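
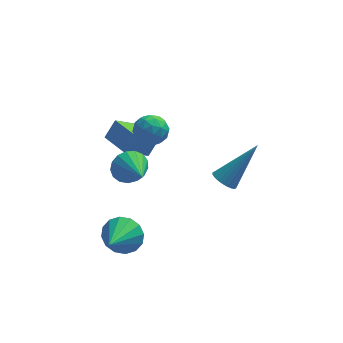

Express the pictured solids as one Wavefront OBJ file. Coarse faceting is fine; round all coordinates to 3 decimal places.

v -2.169 1.1 -0.851
v -3.162 0.495 -0.001
v -2.966 2.284 -0.94
v -3.959 1.68 -0.09
v -1.721 1.46 -0.07
v -2.714 0.856 0.78
v -2.518 2.645 -0.159
v -3.511 2.04 0.691
v -2.737 0.025 1.946
v -2.147 0.475 2.178
v -2.013 -0.995 2.082
v -1.423 -0.545 2.314
v -2.048 -0.632 2.769
v -2.496 -0.001 2.685
v -1.664 -0.519 1.575
v -2.112 0.112 1.491
v -1.484 0.139 1.949
v -1.721 0.069 2.687
v -2.439 -0.589 1.573
v -2.676 -0.659 2.311
v -2.506 0.34 2.05
v -1.654 -0.86 2.21
v -2.022 -0.911 2.478
v -1.675 -0.646 2.614
v -2.711 0.06 2.348
v -2.363 0.325 2.484
v -2.306 -0.326 2.832
v -1.797 -0.845 1.776
v -1.449 -0.58 1.912
v -2.485 0.126 1.646
v -2.138 0.391 1.782
v -1.854 -0.194 1.428
v -1.769 0.407 2.052
v -1.343 -0.193 2.132
v -1.485 -0.178 1.698
v -1.748 0.193 1.648
v -1.908 0.366 2.485
v -1.482 -0.234 2.566
v -1.85 -0.285 2.833
v -2.113 0.086 2.783
v -1.518 0.168 2.351
v -2.678 -0.286 1.694
v -2.252 -0.886 1.775
v -2.047 -0.606 1.477
v -2.31 -0.235 1.427
v -2.817 -0.327 2.128
v -2.391 -0.927 2.208
v -2.412 -0.713 2.612
v -2.675 -0.342 2.562
v -2.642 -0.688 1.909
v 0.66 -3.494 1.89
v 1.108 -3.544 1.542
v 1.96 -2.866 3.47
v 1.049 -3.333 1.506
v 0.931 -3.146 1.529
v 0.772 -3.012 1.607
v 0.595 -2.951 1.728
v 0.429 -2.973 1.874
v 0.297 -3.074 2.022
v 0.221 -3.239 2.15
v 0.212 -3.443 2.239
v 0.271 -3.654 2.274
v 0.389 -3.841 2.251
v 0.548 -3.975 2.173
v 0.725 -4.036 2.052
v 0.891 -4.014 1.907
v 1.023 -3.913 1.758
v 1.099 -3.748 1.63
v -2.965 -0.035 -0.472
v -2.718 0.363 0.201
v -2.455 -1.405 0.152
v -3.088 0.263 0.282
v -3.431 0.094 0.19
v -3.666 -0.104 -0.053
v -3.741 -0.287 -0.393
v -3.638 -0.411 -0.75
v -3.38 -0.449 -1.044
v -3.028 -0.393 -1.207
v -2.661 -0.254 -1.201
v -2.363 -0.065 -1.029
v -2.204 0.131 -0.729
v -2.218 0.289 -0.37
v -2.404 0.373 -0.034
v -3.297 -2.573 -2.507
v -2.958 -2.233 -1.745
v -3.823 -4.007 -1.633
v -3.398 -2.081 -1.76
v -3.811 -2.06 -1.975
v -4.086 -2.177 -2.332
v -4.149 -2.4 -2.737
v -3.984 -2.669 -3.079
v -3.635 -2.912 -3.268
v -3.195 -3.065 -3.253
v -2.782 -3.085 -3.038
v -2.507 -2.969 -2.681
v -2.444 -2.746 -2.277
v -2.609 -2.477 -1.934
f 2 4 1
f 5 2 1
f 1 4 3
f 3 5 1
f 2 8 4
f 6 2 5
f 6 8 2
f 4 8 3
f 7 5 3
f 3 8 7
f 7 6 5
f 8 6 7
f 9 46 25
f 46 20 49
f 25 49 14
f 46 49 25
f 9 25 21
f 25 14 26
f 21 26 10
f 25 26 21
f 9 21 30
f 21 10 31
f 30 31 16
f 21 31 30
f 9 30 42
f 30 16 45
f 42 45 19
f 30 45 42
f 9 42 46
f 42 19 50
f 46 50 20
f 42 50 46
f 10 26 37
f 26 14 40
f 37 40 18
f 26 40 37
f 14 49 27
f 49 20 48
f 27 48 13
f 49 48 27
f 20 50 47
f 50 19 43
f 47 43 11
f 50 43 47
f 19 45 44
f 45 16 32
f 44 32 15
f 45 32 44
f 16 31 36
f 31 10 33
f 36 33 17
f 31 33 36
f 12 38 24
f 38 18 39
f 24 39 13
f 38 39 24
f 12 24 22
f 24 13 23
f 22 23 11
f 24 23 22
f 12 22 29
f 22 11 28
f 29 28 15
f 22 28 29
f 12 29 34
f 29 15 35
f 34 35 17
f 29 35 34
f 12 34 38
f 34 17 41
f 38 41 18
f 34 41 38
f 13 39 27
f 39 18 40
f 27 40 14
f 39 40 27
f 11 23 47
f 23 13 48
f 47 48 20
f 23 48 47
f 15 28 44
f 28 11 43
f 44 43 19
f 28 43 44
f 17 35 36
f 35 15 32
f 36 32 16
f 35 32 36
f 18 41 37
f 41 17 33
f 37 33 10
f 41 33 37
f 52 51 54
f 52 54 53
f 54 51 55
f 54 55 53
f 55 51 56
f 55 56 53
f 56 51 57
f 56 57 53
f 57 51 58
f 57 58 53
f 58 51 59
f 58 59 53
f 59 51 60
f 59 60 53
f 60 51 61
f 60 61 53
f 61 51 62
f 61 62 53
f 62 51 63
f 62 63 53
f 63 51 64
f 63 64 53
f 64 51 65
f 64 65 53
f 65 51 66
f 65 66 53
f 66 51 67
f 66 67 53
f 67 51 68
f 67 68 53
f 68 51 52
f 68 52 53
f 70 69 72
f 70 72 71
f 72 69 73
f 72 73 71
f 73 69 74
f 73 74 71
f 74 69 75
f 74 75 71
f 75 69 76
f 75 76 71
f 76 69 77
f 76 77 71
f 77 69 78
f 77 78 71
f 78 69 79
f 78 79 71
f 79 69 80
f 79 80 71
f 80 69 81
f 80 81 71
f 81 69 82
f 81 82 71
f 82 69 83
f 82 83 71
f 83 69 70
f 83 70 71
f 85 84 87
f 85 87 86
f 87 84 88
f 87 88 86
f 88 84 89
f 88 89 86
f 89 84 90
f 89 90 86
f 90 84 91
f 90 91 86
f 91 84 92
f 91 92 86
f 92 84 93
f 92 93 86
f 93 84 94
f 93 94 86
f 94 84 95
f 94 95 86
f 95 84 96
f 95 96 86
f 96 84 97
f 96 97 86
f 97 84 85
f 97 85 86



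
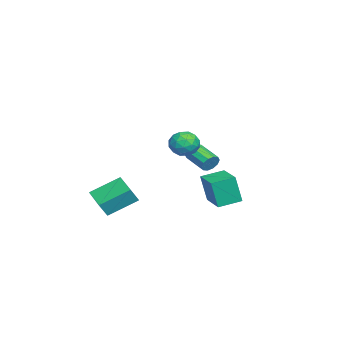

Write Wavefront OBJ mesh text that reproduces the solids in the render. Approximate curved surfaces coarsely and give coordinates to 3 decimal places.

v 3.289 -4.749 -4.716
v 2.576 -3.176 -3.748
v 4.675 -3.905 -5.066
v 3.962 -2.332 -4.098
v 3.738 -5.108 -3.802
v 3.025 -3.535 -2.834
v 5.124 -4.264 -4.152
v 4.411 -2.691 -3.184
v 3.155 1.236 -4.126
v 3.207 0.862 -2.407
v 2.496 2.428 -3.847
v 2.547 2.053 -2.128
v 4.713 2.067 -3.992
v 4.764 1.692 -2.273
v 4.053 3.258 -3.713
v 4.105 2.884 -1.994
v -0.756 0.194 -1.706
v -0.179 -0.394 -2.172
v -1.161 -0.946 -0.768
v -0.584 -1.534 -1.234
v -0.223 -0.836 -0.707
v 0.027 -0.131 -1.287
v -1.367 -1.209 -1.653
v -1.117 -0.504 -2.233
v -0.557 -1.261 -2.14
v 0.15 -1.031 -1.555
v -1.49 -0.309 -1.385
v -0.783 -0.079 -0.8
v -0.432 0 -2.021
v -0.908 -1.34 -0.919
v -0.695 -0.93 -0.609
v -0.356 -1.276 -0.883
v -0.311 0.155 -1.501
v 0.028 -0.191 -1.775
v 0.003 -0.451 -0.914
v -1.368 -1.149 -1.165
v -1.029 -1.495 -1.439
v -0.984 -0.064 -2.057
v -0.645 -0.41 -2.331
v -1.343 -0.889 -2.026
v -0.315 -0.855 -2.276
v -0.553 -1.525 -1.725
v -1.013 -1.334 -1.971
v -0.867 -0.92 -2.312
v 0.101 -0.72 -1.932
v -0.137 -1.39 -1.381
v 0.075 -0.98 -1.071
v 0.222 -0.565 -1.412
v -0.121 -1.229 -1.913
v -1.203 0.05 -1.559
v -1.441 -0.62 -1.008
v -1.562 -0.775 -1.528
v -1.415 -0.36 -1.869
v -0.787 0.185 -1.215
v -1.025 -0.485 -0.664
v -0.473 -0.42 -0.628
v -0.327 -0.006 -0.969
v -1.219 -0.111 -1.027
v -2.668 0.513 -3.676
v -2.279 0.434 -3.175
v -3.222 -0.693 -2.622
v -3.612 -0.613 -3.124
v -2.549 0.707 -3.078
v -3.492 -0.42 -2.525
v -2.864 0.906 -3.21
v -3.807 -0.221 -2.657
v -3.105 0.955 -3.52
v -4.048 -0.172 -2.967
v -3.179 0.836 -3.89
v -4.122 -0.291 -3.337
v -3.058 0.593 -4.178
v -4.001 -0.534 -3.625
v -2.788 0.32 -4.275
v -3.731 -0.807 -3.722
v -2.473 0.121 -4.143
v -3.416 -1.006 -3.59
v -2.232 0.072 -3.833
v -3.175 -1.055 -3.28
v -2.158 0.191 -3.463
v -3.101 -0.936 -2.91
f 2 4 1
f 5 2 1
f 1 4 3
f 3 5 1
f 2 8 4
f 6 2 5
f 6 8 2
f 4 8 3
f 7 5 3
f 3 8 7
f 7 6 5
f 8 6 7
f 10 12 9
f 13 10 9
f 9 12 11
f 11 13 9
f 10 16 12
f 14 10 13
f 14 16 10
f 12 16 11
f 15 13 11
f 11 16 15
f 15 14 13
f 16 14 15
f 17 54 33
f 54 28 57
f 33 57 22
f 54 57 33
f 17 33 29
f 33 22 34
f 29 34 18
f 33 34 29
f 17 29 38
f 29 18 39
f 38 39 24
f 29 39 38
f 17 38 50
f 38 24 53
f 50 53 27
f 38 53 50
f 17 50 54
f 50 27 58
f 54 58 28
f 50 58 54
f 18 34 45
f 34 22 48
f 45 48 26
f 34 48 45
f 22 57 35
f 57 28 56
f 35 56 21
f 57 56 35
f 28 58 55
f 58 27 51
f 55 51 19
f 58 51 55
f 27 53 52
f 53 24 40
f 52 40 23
f 53 40 52
f 24 39 44
f 39 18 41
f 44 41 25
f 39 41 44
f 20 46 32
f 46 26 47
f 32 47 21
f 46 47 32
f 20 32 30
f 32 21 31
f 30 31 19
f 32 31 30
f 20 30 37
f 30 19 36
f 37 36 23
f 30 36 37
f 20 37 42
f 37 23 43
f 42 43 25
f 37 43 42
f 20 42 46
f 42 25 49
f 46 49 26
f 42 49 46
f 21 47 35
f 47 26 48
f 35 48 22
f 47 48 35
f 19 31 55
f 31 21 56
f 55 56 28
f 31 56 55
f 23 36 52
f 36 19 51
f 52 51 27
f 36 51 52
f 25 43 44
f 43 23 40
f 44 40 24
f 43 40 44
f 26 49 45
f 49 25 41
f 45 41 18
f 49 41 45
f 60 59 63
f 60 63 61
f 61 63 64
f 61 64 62
f 63 59 65
f 63 65 64
f 64 65 66
f 64 66 62
f 65 59 67
f 65 67 66
f 66 67 68
f 66 68 62
f 67 59 69
f 67 69 68
f 68 69 70
f 68 70 62
f 69 59 71
f 69 71 70
f 70 71 72
f 70 72 62
f 71 59 73
f 71 73 72
f 72 73 74
f 72 74 62
f 73 59 75
f 73 75 74
f 74 75 76
f 74 76 62
f 75 59 77
f 75 77 76
f 76 77 78
f 76 78 62
f 77 59 79
f 77 79 78
f 78 79 80
f 78 80 62
f 79 59 60
f 79 60 80
f 80 60 61
f 80 61 62



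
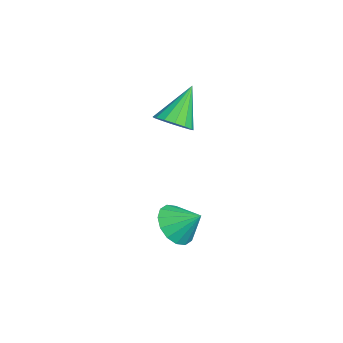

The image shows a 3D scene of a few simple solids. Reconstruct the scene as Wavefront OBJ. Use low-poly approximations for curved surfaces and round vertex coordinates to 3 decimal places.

v -0.702 0.36 -2.103
v -0.024 0.667 -2.886
v -0.158 1.32 -1.257
v -0.478 0.985 -2.955
v -0.993 1.136 -2.796
v -1.429 1.079 -2.451
v -1.67 0.829 -2.013
v -1.652 0.454 -1.599
v -1.379 0.053 -1.32
v -0.925 -0.265 -1.251
v -0.411 -0.415 -1.41
v 0.026 -0.358 -1.755
v 0.267 -0.109 -2.193
v 0.249 0.266 -2.607
v -3.497 0.528 2.241
v -2.72 0.935 2.481
v -4.483 1.432 3.899
v -2.931 1.238 2.19
v -3.295 1.351 1.912
v -3.712 1.244 1.723
v -4.072 0.945 1.672
v -4.278 0.533 1.774
v -4.275 0.121 2.001
v -4.064 -0.183 2.292
v -3.7 -0.296 2.57
v -3.283 -0.189 2.76
v -2.923 0.111 2.81
v -2.717 0.522 2.708
f 2 1 4
f 2 4 3
f 4 1 5
f 4 5 3
f 5 1 6
f 5 6 3
f 6 1 7
f 6 7 3
f 7 1 8
f 7 8 3
f 8 1 9
f 8 9 3
f 9 1 10
f 9 10 3
f 10 1 11
f 10 11 3
f 11 1 12
f 11 12 3
f 12 1 13
f 12 13 3
f 13 1 14
f 13 14 3
f 14 1 2
f 14 2 3
f 16 15 18
f 16 18 17
f 18 15 19
f 18 19 17
f 19 15 20
f 19 20 17
f 20 15 21
f 20 21 17
f 21 15 22
f 21 22 17
f 22 15 23
f 22 23 17
f 23 15 24
f 23 24 17
f 24 15 25
f 24 25 17
f 25 15 26
f 25 26 17
f 26 15 27
f 26 27 17
f 27 15 28
f 27 28 17
f 28 15 16
f 28 16 17



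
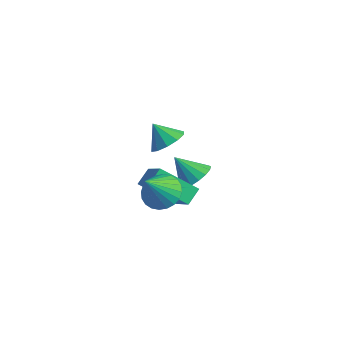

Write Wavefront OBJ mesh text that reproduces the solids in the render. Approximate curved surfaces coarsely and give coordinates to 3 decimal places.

v -3.371 4.093 -4.326
v -2.703 4.085 -3.709
v -4.329 3.707 -3.294
v -2.852 4.493 -3.695
v -3.121 4.811 -3.825
v -3.447 4.963 -4.07
v -3.756 4.917 -4.374
v -3.976 4.682 -4.667
v -4.058 4.312 -4.881
v -3.983 3.892 -4.969
v -3.768 3.518 -4.909
v -3.461 3.276 -4.716
v -3.135 3.221 -4.433
v -2.862 3.366 -4.126
v -2.706 3.678 -3.865
v -0.887 -0.227 -0.972
v 0.001 -0.028 -0.96
v -0.653 -1.373 0.612
v -0.13 0.23 -0.754
v -0.377 0.418 -0.581
v -0.701 0.508 -0.468
v -1.054 0.486 -0.432
v -1.381 0.356 -0.478
v -1.633 0.137 -0.599
v -1.771 -0.137 -0.777
v -1.775 -0.425 -0.985
v -1.643 -0.683 -1.191
v -1.397 -0.871 -1.364
v -1.072 -0.961 -1.477
v -0.72 -0.939 -1.513
v -0.393 -0.809 -1.467
v -0.141 -0.59 -1.345
v -0.003 -0.316 -1.167
v -1.543 0.744 1.349
v -0.985 0.209 1.701
v -2.257 0.556 2.191
v -0.89 0.691 1.89
v -1.045 1.192 1.871
v -1.39 1.523 1.653
v -1.793 1.556 1.319
v -2.102 1.279 0.996
v -2.197 0.798 0.808
v -2.042 0.296 0.826
v -1.697 -0.034 1.044
v -1.293 -0.067 1.379
v -2.594 2.186 -4.504
v -4.006 1.223 -3.447
v -2.734 2.944 -4.002
v -4.146 1.981 -2.944
v -1.114 1.539 -3.116
v -2.526 0.576 -2.058
v -1.254 2.297 -2.613
v -2.666 1.334 -1.556
f 2 1 4
f 2 4 3
f 4 1 5
f 4 5 3
f 5 1 6
f 5 6 3
f 6 1 7
f 6 7 3
f 7 1 8
f 7 8 3
f 8 1 9
f 8 9 3
f 9 1 10
f 9 10 3
f 10 1 11
f 10 11 3
f 11 1 12
f 11 12 3
f 12 1 13
f 12 13 3
f 13 1 14
f 13 14 3
f 14 1 15
f 14 15 3
f 15 1 2
f 15 2 3
f 17 16 19
f 17 19 18
f 19 16 20
f 19 20 18
f 20 16 21
f 20 21 18
f 21 16 22
f 21 22 18
f 22 16 23
f 22 23 18
f 23 16 24
f 23 24 18
f 24 16 25
f 24 25 18
f 25 16 26
f 25 26 18
f 26 16 27
f 26 27 18
f 27 16 28
f 27 28 18
f 28 16 29
f 28 29 18
f 29 16 30
f 29 30 18
f 30 16 31
f 30 31 18
f 31 16 32
f 31 32 18
f 32 16 33
f 32 33 18
f 33 16 17
f 33 17 18
f 35 34 37
f 35 37 36
f 37 34 38
f 37 38 36
f 38 34 39
f 38 39 36
f 39 34 40
f 39 40 36
f 40 34 41
f 40 41 36
f 41 34 42
f 41 42 36
f 42 34 43
f 42 43 36
f 43 34 44
f 43 44 36
f 44 34 45
f 44 45 36
f 45 34 35
f 45 35 36
f 47 49 46
f 50 47 46
f 46 49 48
f 48 50 46
f 47 53 49
f 51 47 50
f 51 53 47
f 49 53 48
f 52 50 48
f 48 53 52
f 52 51 50
f 53 51 52



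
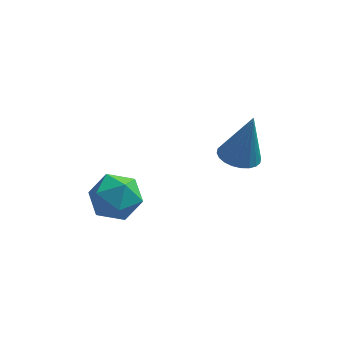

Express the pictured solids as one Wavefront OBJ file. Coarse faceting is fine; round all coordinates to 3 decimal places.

v -2.902 -3.448 -1.752
v -2.207 -2.787 -1.88
v -1.813 -4.553 -1.54
v -1.118 -3.892 -1.668
v -1.673 -3.864 -0.876
v -2.346 -3.181 -1.007
v -1.674 -4.159 -2.413
v -2.347 -3.476 -2.544
v -1.448 -3.227 -2.288
v -1.447 -3.044 -1.338
v -2.573 -4.296 -2.082
v -2.572 -4.113 -1.132
v 1.787 -0.565 -2.205
v 2.239 0.024 -2.365
v 2.233 -0.395 -0.315
v 1.981 0.161 -2.316
v 1.693 0.188 -2.251
v 1.419 0.1 -2.178
v 1.201 -0.09 -2.11
v 1.073 -0.351 -2.056
v 1.053 -0.646 -2.025
v 1.145 -0.928 -2.021
v 1.334 -1.154 -2.045
v 1.593 -1.291 -2.094
v 1.881 -1.318 -2.16
v 2.154 -1.23 -2.232
v 2.372 -1.04 -2.301
v 2.5 -0.779 -2.355
v 2.52 -0.484 -2.386
v 2.429 -0.202 -2.39
f 1 12 6
f 1 6 2
f 1 2 8
f 1 8 11
f 1 11 12
f 2 6 10
f 6 12 5
f 12 11 3
f 11 8 7
f 8 2 9
f 4 10 5
f 4 5 3
f 4 3 7
f 4 7 9
f 4 9 10
f 5 10 6
f 3 5 12
f 7 3 11
f 9 7 8
f 10 9 2
f 14 13 16
f 14 16 15
f 16 13 17
f 16 17 15
f 17 13 18
f 17 18 15
f 18 13 19
f 18 19 15
f 19 13 20
f 19 20 15
f 20 13 21
f 20 21 15
f 21 13 22
f 21 22 15
f 22 13 23
f 22 23 15
f 23 13 24
f 23 24 15
f 24 13 25
f 24 25 15
f 25 13 26
f 25 26 15
f 26 13 27
f 26 27 15
f 27 13 28
f 27 28 15
f 28 13 29
f 28 29 15
f 29 13 30
f 29 30 15
f 30 13 14
f 30 14 15



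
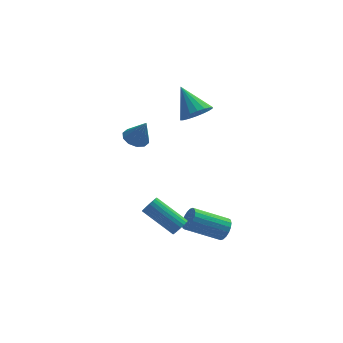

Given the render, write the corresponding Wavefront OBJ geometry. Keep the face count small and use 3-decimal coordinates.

v -0.354 -2.205 -3.341
v -0.083 -2.34 -2.894
v -1.495 -1.389 -1.752
v -1.766 -1.255 -2.199
v 0.009 -2.141 -2.946
v -1.404 -1.191 -1.804
v 0.037 -1.954 -3.066
v -1.375 -1.003 -1.925
v -0.002 -1.81 -3.234
v -1.414 -0.859 -2.093
v -0.101 -1.735 -3.421
v -1.514 -0.784 -2.279
v -0.245 -1.741 -3.593
v -1.657 -0.79 -2.452
v -0.407 -1.827 -3.722
v -1.82 -0.876 -2.58
v -0.56 -1.979 -3.785
v -1.973 -1.028 -2.644
v -0.678 -2.17 -3.771
v -2.09 -1.219 -2.63
v -0.739 -2.367 -3.683
v -2.151 -1.416 -2.541
v -0.734 -2.536 -3.536
v -2.146 -1.585 -2.394
v -0.663 -2.648 -3.355
v -2.075 -1.697 -2.213
v -0.539 -2.684 -3.171
v -1.951 -1.733 -2.029
v -0.382 -2.637 -3.017
v -1.795 -1.686 -1.875
v -0.221 -2.515 -2.919
v -1.633 -1.564 -1.777
v 0.867 1.206 2.525
v 1.68 1.248 2.908
v 0.233 2.454 3.735
v 1.7 1.531 2.626
v 1.555 1.75 2.324
v 1.274 1.862 2.062
v 0.912 1.843 1.891
v 0.541 1.699 1.846
v 0.235 1.456 1.936
v 0.054 1.165 2.142
v 0.034 0.881 2.424
v 0.179 0.662 2.726
v 0.46 0.55 2.988
v 0.822 0.569 3.159
v 1.193 0.713 3.204
v 1.499 0.956 3.115
v -2.156 1.149 1.04
v -1.788 0.598 0.758
v -1.664 0.811 2.34
v -1.525 0.957 0.752
v -1.502 1.389 0.856
v -1.73 1.73 1.03
v -2.12 1.848 1.209
v -2.523 1.7 1.323
v -2.787 1.341 1.329
v -2.809 0.909 1.225
v -2.582 0.569 1.05
v -2.192 0.45 0.872
v 1.87 -1.917 -3.926
v 2.183 -1.778 -3.349
v 0.402 -1.725 -2.398
v 0.09 -1.863 -2.974
v 2.13 -1.508 -3.463
v 0.349 -1.455 -2.511
v 2.026 -1.318 -3.668
v 0.245 -1.265 -2.716
v 1.891 -1.247 -3.925
v 0.11 -1.194 -2.973
v 1.752 -1.308 -4.181
v -0.029 -1.255 -3.229
v 1.637 -1.49 -4.387
v -0.144 -1.437 -3.435
v 1.567 -1.757 -4.502
v -0.213 -1.704 -3.55
v 1.558 -2.055 -4.502
v -0.223 -2.002 -3.551
v 1.611 -2.325 -4.389
v -0.17 -2.272 -3.437
v 1.715 -2.515 -4.184
v -0.066 -2.462 -3.232
v 1.85 -2.586 -3.927
v 0.069 -2.533 -2.975
v 1.989 -2.525 -3.671
v 0.208 -2.472 -2.719
v 2.104 -2.343 -3.465
v 0.323 -2.29 -2.513
v 2.173 -2.076 -3.35
v 0.393 -2.023 -2.398
f 2 1 5
f 2 5 3
f 3 5 6
f 3 6 4
f 5 1 7
f 5 7 6
f 6 7 8
f 6 8 4
f 7 1 9
f 7 9 8
f 8 9 10
f 8 10 4
f 9 1 11
f 9 11 10
f 10 11 12
f 10 12 4
f 11 1 13
f 11 13 12
f 12 13 14
f 12 14 4
f 13 1 15
f 13 15 14
f 14 15 16
f 14 16 4
f 15 1 17
f 15 17 16
f 16 17 18
f 16 18 4
f 17 1 19
f 17 19 18
f 18 19 20
f 18 20 4
f 19 1 21
f 19 21 20
f 20 21 22
f 20 22 4
f 21 1 23
f 21 23 22
f 22 23 24
f 22 24 4
f 23 1 25
f 23 25 24
f 24 25 26
f 24 26 4
f 25 1 27
f 25 27 26
f 26 27 28
f 26 28 4
f 27 1 29
f 27 29 28
f 28 29 30
f 28 30 4
f 29 1 31
f 29 31 30
f 30 31 32
f 30 32 4
f 31 1 2
f 31 2 32
f 32 2 3
f 32 3 4
f 34 33 36
f 34 36 35
f 36 33 37
f 36 37 35
f 37 33 38
f 37 38 35
f 38 33 39
f 38 39 35
f 39 33 40
f 39 40 35
f 40 33 41
f 40 41 35
f 41 33 42
f 41 42 35
f 42 33 43
f 42 43 35
f 43 33 44
f 43 44 35
f 44 33 45
f 44 45 35
f 45 33 46
f 45 46 35
f 46 33 47
f 46 47 35
f 47 33 48
f 47 48 35
f 48 33 34
f 48 34 35
f 50 49 52
f 50 52 51
f 52 49 53
f 52 53 51
f 53 49 54
f 53 54 51
f 54 49 55
f 54 55 51
f 55 49 56
f 55 56 51
f 56 49 57
f 56 57 51
f 57 49 58
f 57 58 51
f 58 49 59
f 58 59 51
f 59 49 60
f 59 60 51
f 60 49 50
f 60 50 51
f 62 61 65
f 62 65 63
f 63 65 66
f 63 66 64
f 65 61 67
f 65 67 66
f 66 67 68
f 66 68 64
f 67 61 69
f 67 69 68
f 68 69 70
f 68 70 64
f 69 61 71
f 69 71 70
f 70 71 72
f 70 72 64
f 71 61 73
f 71 73 72
f 72 73 74
f 72 74 64
f 73 61 75
f 73 75 74
f 74 75 76
f 74 76 64
f 75 61 77
f 75 77 76
f 76 77 78
f 76 78 64
f 77 61 79
f 77 79 78
f 78 79 80
f 78 80 64
f 79 61 81
f 79 81 80
f 80 81 82
f 80 82 64
f 81 61 83
f 81 83 82
f 82 83 84
f 82 84 64
f 83 61 85
f 83 85 84
f 84 85 86
f 84 86 64
f 85 61 87
f 85 87 86
f 86 87 88
f 86 88 64
f 87 61 89
f 87 89 88
f 88 89 90
f 88 90 64
f 89 61 62
f 89 62 90
f 90 62 63
f 90 63 64



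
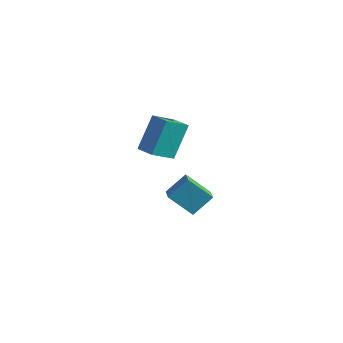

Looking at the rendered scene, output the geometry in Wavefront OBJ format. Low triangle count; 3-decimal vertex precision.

v 1.402 1.986 -1.885
v 1.934 2.944 -0.92
v 2.564 2.507 -3.042
v 3.096 3.465 -2.077
v 2.024 1.315 -1.563
v 2.556 2.273 -0.598
v 3.186 1.836 -2.72
v 3.718 2.794 -1.755
v 1.727 -0.718 3.302
v 1.716 0.497 4.99
v 2.141 0.504 2.425
v 2.13 1.719 4.112
v 2.73 -0.939 3.468
v 2.719 0.276 5.155
v 3.144 0.283 2.59
v 3.133 1.498 4.278
f 2 4 1
f 5 2 1
f 1 4 3
f 3 5 1
f 2 8 4
f 6 2 5
f 6 8 2
f 4 8 3
f 7 5 3
f 3 8 7
f 7 6 5
f 8 6 7
f 10 12 9
f 13 10 9
f 9 12 11
f 11 13 9
f 10 16 12
f 14 10 13
f 14 16 10
f 12 16 11
f 15 13 11
f 11 16 15
f 15 14 13
f 16 14 15



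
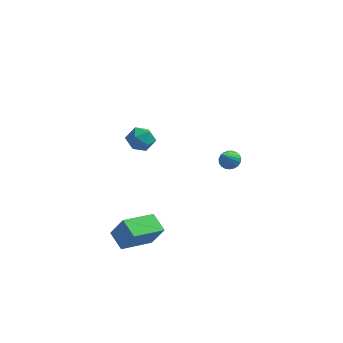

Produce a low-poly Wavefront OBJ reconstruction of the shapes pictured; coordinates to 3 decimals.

v 3.825 4.426 -0.668
v 4.07 4.749 -0.311
v 3.655 3.434 0.348
v 3.855 4.809 -0.288
v 3.635 4.803 -0.331
v 3.448 4.732 -0.432
v 3.326 4.608 -0.574
v 3.29 4.452 -0.732
v 3.347 4.292 -0.879
v 3.487 4.155 -0.989
v 3.685 4.065 -1.044
v 3.908 4.038 -1.034
v 4.116 4.077 -0.96
v 4.274 4.177 -0.836
v 4.355 4.32 -0.682
v 4.344 4.481 -0.526
v 4.243 4.633 -0.395
v 0.007 -1.633 -2.127
v 0.637 -1.769 -1.045
v 0.975 -0.254 -2.518
v 1.606 -0.389 -1.435
v 0.694 -2.251 -2.605
v 1.325 -2.386 -1.522
v 1.663 -0.871 -2.995
v 2.293 -1.007 -1.913
v 1.425 -0.429 4.112
v 1.888 -0.833 3.768
v 0.612 -1.207 3.932
v 1.075 -1.611 3.588
v 1.137 -1.518 4.284
v 1.639 -1.037 4.395
v 0.861 -1.003 3.305
v 1.363 -0.522 3.416
v 1.54 -1.188 3.27
v 1.71 -1.506 3.875
v 0.79 -0.534 3.825
v 0.96 -0.852 4.43
f 2 1 4
f 2 4 3
f 4 1 5
f 4 5 3
f 5 1 6
f 5 6 3
f 6 1 7
f 6 7 3
f 7 1 8
f 7 8 3
f 8 1 9
f 8 9 3
f 9 1 10
f 9 10 3
f 10 1 11
f 10 11 3
f 11 1 12
f 11 12 3
f 12 1 13
f 12 13 3
f 13 1 14
f 13 14 3
f 14 1 15
f 14 15 3
f 15 1 16
f 15 16 3
f 16 1 17
f 16 17 3
f 17 1 2
f 17 2 3
f 19 21 18
f 22 19 18
f 18 21 20
f 20 22 18
f 19 25 21
f 23 19 22
f 23 25 19
f 21 25 20
f 24 22 20
f 20 25 24
f 24 23 22
f 25 23 24
f 26 37 31
f 26 31 27
f 26 27 33
f 26 33 36
f 26 36 37
f 27 31 35
f 31 37 30
f 37 36 28
f 36 33 32
f 33 27 34
f 29 35 30
f 29 30 28
f 29 28 32
f 29 32 34
f 29 34 35
f 30 35 31
f 28 30 37
f 32 28 36
f 34 32 33
f 35 34 27



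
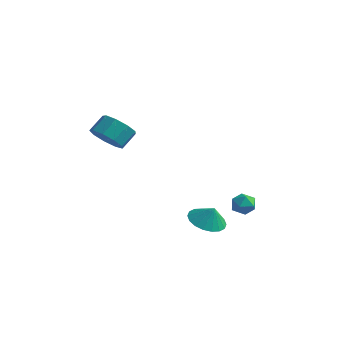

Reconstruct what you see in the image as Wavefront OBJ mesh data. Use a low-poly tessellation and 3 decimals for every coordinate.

v 2.689 -1.905 -2.268
v 3.589 -2.069 -2.673
v 3.111 -1.855 -1.352
v 3.555 -1.625 -2.682
v 3.35 -1.237 -2.609
v 3.014 -0.981 -2.469
v 2.614 -0.908 -2.288
v 2.229 -1.033 -2.104
v 1.934 -1.33 -1.952
v 1.79 -1.741 -1.863
v 1.823 -2.185 -1.854
v 2.028 -2.573 -1.927
v 2.364 -2.829 -2.068
v 2.764 -2.902 -2.248
v 3.15 -2.777 -2.432
v 3.444 -2.48 -2.584
v -3.692 -1.977 1.403
v -2.8 -2.375 1.698
v -2.676 -1.52 2.473
v -3.568 -1.123 2.177
v -2.698 -1.919 1.18
v -2.574 -1.065 1.954
v -3.062 -1.491 0.765
v -2.938 -0.636 1.539
v -3.72 -1.291 0.649
v -3.596 -0.436 1.423
v -4.365 -1.411 0.886
v -4.241 -0.557 1.66
v -4.695 -1.797 1.364
v -4.571 -0.942 2.139
v -4.556 -2.267 1.861
v -4.432 -1.412 2.635
v -4.013 -2.601 2.143
v -3.889 -1.747 2.917
v -3.319 -2.644 2.079
v -3.195 -1.789 2.853
v 1.944 2.222 -2.777
v 2.583 2.001 -3.04
v 1.797 1.179 -2.26
v 2.436 0.958 -2.523
v 2.412 1.469 -2.008
v 2.503 2.114 -2.328
v 1.877 1.066 -2.972
v 1.968 1.711 -3.292
v 2.542 1.287 -3.161
v 2.873 1.536 -2.565
v 1.507 1.644 -2.735
v 1.838 1.893 -2.139
f 2 1 4
f 2 4 3
f 4 1 5
f 4 5 3
f 5 1 6
f 5 6 3
f 6 1 7
f 6 7 3
f 7 1 8
f 7 8 3
f 8 1 9
f 8 9 3
f 9 1 10
f 9 10 3
f 10 1 11
f 10 11 3
f 11 1 12
f 11 12 3
f 12 1 13
f 12 13 3
f 13 1 14
f 13 14 3
f 14 1 15
f 14 15 3
f 15 1 16
f 15 16 3
f 16 1 2
f 16 2 3
f 18 17 21
f 18 21 19
f 19 21 22
f 19 22 20
f 21 17 23
f 21 23 22
f 22 23 24
f 22 24 20
f 23 17 25
f 23 25 24
f 24 25 26
f 24 26 20
f 25 17 27
f 25 27 26
f 26 27 28
f 26 28 20
f 27 17 29
f 27 29 28
f 28 29 30
f 28 30 20
f 29 17 31
f 29 31 30
f 30 31 32
f 30 32 20
f 31 17 33
f 31 33 32
f 32 33 34
f 32 34 20
f 33 17 35
f 33 35 34
f 34 35 36
f 34 36 20
f 35 17 18
f 35 18 36
f 36 18 19
f 36 19 20
f 37 48 42
f 37 42 38
f 37 38 44
f 37 44 47
f 37 47 48
f 38 42 46
f 42 48 41
f 48 47 39
f 47 44 43
f 44 38 45
f 40 46 41
f 40 41 39
f 40 39 43
f 40 43 45
f 40 45 46
f 41 46 42
f 39 41 48
f 43 39 47
f 45 43 44
f 46 45 38



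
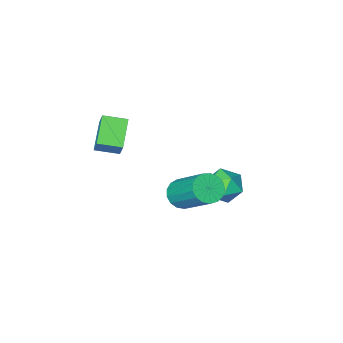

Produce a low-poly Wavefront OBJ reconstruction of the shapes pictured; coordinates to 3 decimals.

v -1.491 0.453 -1.002
v -0.985 0.691 -1.602
v -1.915 -0.551 -1.758
v -1.409 -0.313 -2.358
v -1.104 -0.629 -1.666
v -0.842 -0.008 -1.198
v -2.058 0.148 -2.162
v -1.796 0.769 -1.694
v -1.336 0.503 -2.319
v -0.746 0.023 -2.012
v -2.154 0.117 -1.348
v -1.564 -0.363 -1.041
v 2.967 -0.021 2.062
v 2.229 -0.847 2.723
v 3.102 0.427 2.771
v 2.364 -0.399 3.433
v 3.716 -0.541 2.247
v 2.978 -1.367 2.909
v 3.851 -0.093 2.957
v 3.113 -0.919 3.618
v 0.427 0.115 -1.254
v 0.947 -0.129 -0.928
v 0.813 1.362 0.399
v 0.293 1.605 0.074
v 1.075 0.07 -1.138
v 0.941 1.56 0.189
v 1.055 0.278 -1.374
v 0.921 1.769 -0.047
v 0.891 0.45 -1.583
v 0.757 1.94 -0.256
v 0.62 0.544 -1.716
v 0.487 2.034 -0.389
v 0.306 0.54 -1.743
v 0.172 2.031 -0.416
v 0.019 0.439 -1.659
v -0.115 1.929 -0.331
v -0.175 0.264 -1.481
v -0.308 1.754 -0.154
v -0.23 0.054 -1.251
v -0.364 1.544 0.076
v -0.136 -0.142 -1.022
v -0.269 1.349 0.305
v 0.088 -0.278 -0.846
v -0.045 1.212 0.481
v 0.389 -0.325 -0.763
v 0.256 1.165 0.564
v 0.699 -0.271 -0.793
v 0.566 1.219 0.534
f 1 12 6
f 1 6 2
f 1 2 8
f 1 8 11
f 1 11 12
f 2 6 10
f 6 12 5
f 12 11 3
f 11 8 7
f 8 2 9
f 4 10 5
f 4 5 3
f 4 3 7
f 4 7 9
f 4 9 10
f 5 10 6
f 3 5 12
f 7 3 11
f 9 7 8
f 10 9 2
f 14 16 13
f 17 14 13
f 13 16 15
f 15 17 13
f 14 20 16
f 18 14 17
f 18 20 14
f 16 20 15
f 19 17 15
f 15 20 19
f 19 18 17
f 20 18 19
f 22 21 25
f 22 25 23
f 23 25 26
f 23 26 24
f 25 21 27
f 25 27 26
f 26 27 28
f 26 28 24
f 27 21 29
f 27 29 28
f 28 29 30
f 28 30 24
f 29 21 31
f 29 31 30
f 30 31 32
f 30 32 24
f 31 21 33
f 31 33 32
f 32 33 34
f 32 34 24
f 33 21 35
f 33 35 34
f 34 35 36
f 34 36 24
f 35 21 37
f 35 37 36
f 36 37 38
f 36 38 24
f 37 21 39
f 37 39 38
f 38 39 40
f 38 40 24
f 39 21 41
f 39 41 40
f 40 41 42
f 40 42 24
f 41 21 43
f 41 43 42
f 42 43 44
f 42 44 24
f 43 21 45
f 43 45 44
f 44 45 46
f 44 46 24
f 45 21 47
f 45 47 46
f 46 47 48
f 46 48 24
f 47 21 22
f 47 22 48
f 48 22 23
f 48 23 24



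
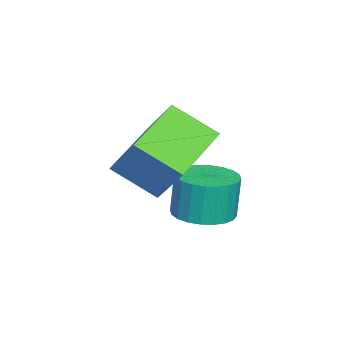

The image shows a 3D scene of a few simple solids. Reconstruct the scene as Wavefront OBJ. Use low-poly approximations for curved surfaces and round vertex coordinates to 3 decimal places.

v 1.873 -1.189 -0.531
v 1.749 -2.491 0.338
v 2.611 -0.37 0.802
v 2.487 -1.672 1.67
v 3.693 -1.788 -1.17
v 3.569 -3.09 -0.302
v 4.431 -0.969 0.162
v 4.307 -2.271 1.031
v 1.945 -0.923 -2.631
v 2.732 -0.489 -2.584
v 2.602 -0.403 -1.203
v 1.815 -0.837 -1.249
v 2.508 -0.221 -2.622
v 2.378 -0.135 -1.241
v 2.199 -0.06 -2.661
v 2.069 0.026 -1.28
v 1.85 -0.031 -2.696
v 1.72 0.056 -1.314
v 1.517 -0.137 -2.72
v 1.387 -0.05 -1.339
v 1.248 -0.363 -2.731
v 1.118 -0.276 -1.35
v 1.086 -0.674 -2.727
v 0.956 -0.587 -1.346
v 1.054 -1.023 -2.708
v 0.924 -0.937 -1.327
v 1.158 -1.357 -2.677
v 1.028 -1.271 -1.296
v 1.382 -1.625 -2.639
v 1.252 -1.539 -1.258
v 1.691 -1.786 -2.6
v 1.561 -1.7 -1.219
v 2.04 -1.816 -2.566
v 1.91 -1.729 -1.184
v 2.373 -1.71 -2.541
v 2.243 -1.623 -1.16
v 2.642 -1.484 -2.53
v 2.512 -1.397 -1.149
v 2.804 -1.173 -2.534
v 2.674 -1.086 -1.153
v 2.836 -0.823 -2.553
v 2.706 -0.737 -1.172
f 2 4 1
f 5 2 1
f 1 4 3
f 3 5 1
f 2 8 4
f 6 2 5
f 6 8 2
f 4 8 3
f 7 5 3
f 3 8 7
f 7 6 5
f 8 6 7
f 10 9 13
f 10 13 11
f 11 13 14
f 11 14 12
f 13 9 15
f 13 15 14
f 14 15 16
f 14 16 12
f 15 9 17
f 15 17 16
f 16 17 18
f 16 18 12
f 17 9 19
f 17 19 18
f 18 19 20
f 18 20 12
f 19 9 21
f 19 21 20
f 20 21 22
f 20 22 12
f 21 9 23
f 21 23 22
f 22 23 24
f 22 24 12
f 23 9 25
f 23 25 24
f 24 25 26
f 24 26 12
f 25 9 27
f 25 27 26
f 26 27 28
f 26 28 12
f 27 9 29
f 27 29 28
f 28 29 30
f 28 30 12
f 29 9 31
f 29 31 30
f 30 31 32
f 30 32 12
f 31 9 33
f 31 33 32
f 32 33 34
f 32 34 12
f 33 9 35
f 33 35 34
f 34 35 36
f 34 36 12
f 35 9 37
f 35 37 36
f 36 37 38
f 36 38 12
f 37 9 39
f 37 39 38
f 38 39 40
f 38 40 12
f 39 9 41
f 39 41 40
f 40 41 42
f 40 42 12
f 41 9 10
f 41 10 42
f 42 10 11
f 42 11 12



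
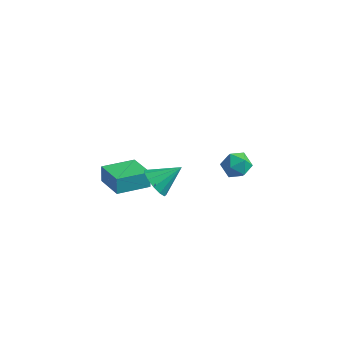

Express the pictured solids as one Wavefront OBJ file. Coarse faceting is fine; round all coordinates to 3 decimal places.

v 1.041 1.852 2.302
v 1.245 2.188 1.705
v 2.055 2.112 2.795
v 2.259 2.448 2.198
v 1.739 2.724 2.603
v 1.112 2.563 2.299
v 2.188 1.737 2.201
v 1.561 1.576 1.897
v 1.954 2.116 1.642
v 1.676 2.727 1.891
v 1.624 1.573 2.609
v 1.346 2.184 2.858
v -2.268 2.478 -1.206
v -1.756 1.87 -1.12
v -1.392 3.322 -0.454
v -1.636 2.083 -1.499
v -1.717 2.423 -1.784
v -1.973 2.779 -1.886
v -2.323 3.04 -1.773
v -2.655 3.123 -1.479
v -2.864 3.001 -1.099
v -2.884 2.713 -0.753
v -2.708 2.35 -0.551
v -2.393 2.028 -0.557
v -2.037 1.849 -0.769
v -3.602 1.432 -1.589
v -3.721 1.681 -0.806
v -4.805 2.312 -2.05
v -4.923 2.561 -1.268
v -2.597 2.679 -1.832
v -2.715 2.928 -1.05
v -3.799 3.559 -2.294
v -3.918 3.808 -1.511
f 1 12 6
f 1 6 2
f 1 2 8
f 1 8 11
f 1 11 12
f 2 6 10
f 6 12 5
f 12 11 3
f 11 8 7
f 8 2 9
f 4 10 5
f 4 5 3
f 4 3 7
f 4 7 9
f 4 9 10
f 5 10 6
f 3 5 12
f 7 3 11
f 9 7 8
f 10 9 2
f 14 13 16
f 14 16 15
f 16 13 17
f 16 17 15
f 17 13 18
f 17 18 15
f 18 13 19
f 18 19 15
f 19 13 20
f 19 20 15
f 20 13 21
f 20 21 15
f 21 13 22
f 21 22 15
f 22 13 23
f 22 23 15
f 23 13 24
f 23 24 15
f 24 13 25
f 24 25 15
f 25 13 14
f 25 14 15
f 27 29 26
f 30 27 26
f 26 29 28
f 28 30 26
f 27 33 29
f 31 27 30
f 31 33 27
f 29 33 28
f 32 30 28
f 28 33 32
f 32 31 30
f 33 31 32



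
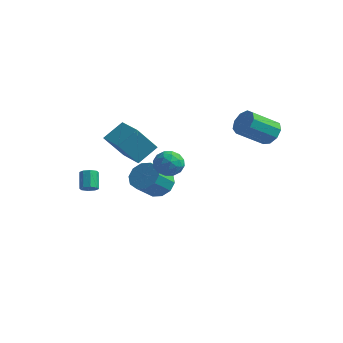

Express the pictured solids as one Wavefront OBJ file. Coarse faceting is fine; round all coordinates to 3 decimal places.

v 4.479 4.412 2.521
v 4.902 4.747 3.278
v 3.925 3.323 4.456
v 3.501 2.988 3.699
v 4.35 5.05 3.186
v 3.373 3.626 4.363
v 3.858 5.054 2.783
v 2.881 3.63 3.96
v 3.657 4.758 2.257
v 2.679 3.334 3.434
v 3.839 4.3 1.855
v 2.862 2.876 3.032
v 4.321 3.894 1.765
v 3.344 2.471 2.942
v 4.877 3.731 2.029
v 3.9 2.307 3.206
v 5.246 3.887 2.523
v 4.269 2.463 3.7
v 5.256 4.288 3.016
v 4.279 2.864 4.194
v -2.271 -4.151 -0.374
v -1.773 -4.084 -0.151
v -2.271 -3.403 0.757
v -2.769 -3.469 0.534
v -1.866 -3.782 -0.429
v -2.365 -3.101 0.479
v -2.197 -3.696 -0.675
v -2.695 -3.015 0.234
v -2.571 -3.876 -0.745
v -3.069 -3.195 0.164
v -2.769 -4.217 -0.597
v -3.267 -3.536 0.311
v -2.675 -4.519 -0.319
v -3.174 -3.838 0.589
v -2.345 -4.605 -0.074
v -2.843 -3.924 0.835
v -1.971 -4.425 -0.004
v -2.469 -3.744 0.905
v -2.117 2.646 -2.863
v -1.1 2.763 -2.552
v -1.306 1.412 -1.366
v -2.323 1.294 -1.677
v -1.476 3.153 -2.173
v -1.682 1.802 -0.987
v -2.096 3.35 -2.058
v -2.303 1.999 -0.871
v -2.725 3.277 -2.25
v -2.932 1.926 -1.064
v -3.121 2.963 -2.677
v -3.328 1.612 -1.49
v -3.134 2.528 -3.174
v -3.34 1.177 -1.988
v -2.758 2.138 -3.553
v -2.964 0.787 -2.367
v -2.137 1.941 -3.669
v -2.344 0.59 -2.482
v -1.508 2.014 -3.476
v -1.715 0.663 -2.29
v -1.112 2.328 -3.05
v -1.319 0.977 -1.863
v -2.118 -1.534 2.037
v -1.589 -0.347 3.005
v -3.834 -0.625 1.861
v -3.305 0.561 2.829
v -1.415 -0.521 0.411
v -0.886 0.665 1.379
v -3.131 0.387 0.235
v -2.602 1.574 1.203
v 1.409 -0.73 1.852
v 1.944 -1.321 2.38
v 0.976 -1.919 0.96
v 1.511 -2.51 1.488
v 0.722 -2.117 1.861
v 0.99 -1.383 2.412
v 1.93 -1.857 0.928
v 2.198 -1.123 1.479
v 2.266 -2.018 1.809
v 1.52 -2.179 2.386
v 1.4 -1.061 0.954
v 0.654 -1.222 1.531
v 1.714 -0.921 2.194
v 1.206 -2.319 1.146
v 0.742 -2.088 1.365
v 1.056 -2.436 1.675
v 1.154 -0.957 2.213
v 1.468 -1.305 2.524
v 0.75 -1.773 2.218
v 1.452 -1.935 0.816
v 1.766 -2.283 1.127
v 1.864 -0.804 1.665
v 2.178 -1.152 1.975
v 2.17 -1.467 1.122
v 2.219 -1.678 2.169
v 1.964 -2.377 1.645
v 2.21 -1.993 1.316
v 2.368 -1.562 1.64
v 1.78 -1.773 2.508
v 1.525 -2.472 1.984
v 1.062 -2.241 2.203
v 1.219 -1.809 2.527
v 1.969 -2.182 2.173
v 1.395 -0.768 1.356
v 1.14 -1.467 0.832
v 1.701 -1.431 0.813
v 1.858 -0.999 1.137
v 0.956 -0.863 1.695
v 0.701 -1.562 1.171
v 0.552 -1.678 1.7
v 0.71 -1.247 2.024
v 0.951 -1.058 1.167
f 2 1 5
f 2 5 3
f 3 5 6
f 3 6 4
f 5 1 7
f 5 7 6
f 6 7 8
f 6 8 4
f 7 1 9
f 7 9 8
f 8 9 10
f 8 10 4
f 9 1 11
f 9 11 10
f 10 11 12
f 10 12 4
f 11 1 13
f 11 13 12
f 12 13 14
f 12 14 4
f 13 1 15
f 13 15 14
f 14 15 16
f 14 16 4
f 15 1 17
f 15 17 16
f 16 17 18
f 16 18 4
f 17 1 19
f 17 19 18
f 18 19 20
f 18 20 4
f 19 1 2
f 19 2 20
f 20 2 3
f 20 3 4
f 22 21 25
f 22 25 23
f 23 25 26
f 23 26 24
f 25 21 27
f 25 27 26
f 26 27 28
f 26 28 24
f 27 21 29
f 27 29 28
f 28 29 30
f 28 30 24
f 29 21 31
f 29 31 30
f 30 31 32
f 30 32 24
f 31 21 33
f 31 33 32
f 32 33 34
f 32 34 24
f 33 21 35
f 33 35 34
f 34 35 36
f 34 36 24
f 35 21 37
f 35 37 36
f 36 37 38
f 36 38 24
f 37 21 22
f 37 22 38
f 38 22 23
f 38 23 24
f 40 39 43
f 40 43 41
f 41 43 44
f 41 44 42
f 43 39 45
f 43 45 44
f 44 45 46
f 44 46 42
f 45 39 47
f 45 47 46
f 46 47 48
f 46 48 42
f 47 39 49
f 47 49 48
f 48 49 50
f 48 50 42
f 49 39 51
f 49 51 50
f 50 51 52
f 50 52 42
f 51 39 53
f 51 53 52
f 52 53 54
f 52 54 42
f 53 39 55
f 53 55 54
f 54 55 56
f 54 56 42
f 55 39 57
f 55 57 56
f 56 57 58
f 56 58 42
f 57 39 59
f 57 59 58
f 58 59 60
f 58 60 42
f 59 39 40
f 59 40 60
f 60 40 41
f 60 41 42
f 62 64 61
f 65 62 61
f 61 64 63
f 63 65 61
f 62 68 64
f 66 62 65
f 66 68 62
f 64 68 63
f 67 65 63
f 63 68 67
f 67 66 65
f 68 66 67
f 69 106 85
f 106 80 109
f 85 109 74
f 106 109 85
f 69 85 81
f 85 74 86
f 81 86 70
f 85 86 81
f 69 81 90
f 81 70 91
f 90 91 76
f 81 91 90
f 69 90 102
f 90 76 105
f 102 105 79
f 90 105 102
f 69 102 106
f 102 79 110
f 106 110 80
f 102 110 106
f 70 86 97
f 86 74 100
f 97 100 78
f 86 100 97
f 74 109 87
f 109 80 108
f 87 108 73
f 109 108 87
f 80 110 107
f 110 79 103
f 107 103 71
f 110 103 107
f 79 105 104
f 105 76 92
f 104 92 75
f 105 92 104
f 76 91 96
f 91 70 93
f 96 93 77
f 91 93 96
f 72 98 84
f 98 78 99
f 84 99 73
f 98 99 84
f 72 84 82
f 84 73 83
f 82 83 71
f 84 83 82
f 72 82 89
f 82 71 88
f 89 88 75
f 82 88 89
f 72 89 94
f 89 75 95
f 94 95 77
f 89 95 94
f 72 94 98
f 94 77 101
f 98 101 78
f 94 101 98
f 73 99 87
f 99 78 100
f 87 100 74
f 99 100 87
f 71 83 107
f 83 73 108
f 107 108 80
f 83 108 107
f 75 88 104
f 88 71 103
f 104 103 79
f 88 103 104
f 77 95 96
f 95 75 92
f 96 92 76
f 95 92 96
f 78 101 97
f 101 77 93
f 97 93 70
f 101 93 97



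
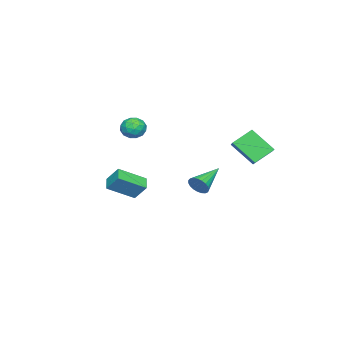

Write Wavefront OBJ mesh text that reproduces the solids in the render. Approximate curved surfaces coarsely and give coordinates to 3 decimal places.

v 0.171 -1.208 3.913
v 0.744 -1.214 3.434
v 0.336 -2.386 4.126
v 0.909 -2.392 3.647
v 0.969 -2.029 4.297
v 0.867 -1.301 4.165
v 0.213 -2.299 3.395
v 0.111 -1.571 3.263
v 0.77 -1.888 3.114
v 1.237 -1.722 3.672
v -0.157 -1.878 3.888
v 0.31 -1.712 4.446
v 0.443 -1.108 3.655
v 0.637 -2.492 3.905
v 0.673 -2.279 4.287
v 1.009 -2.283 4.006
v 0.516 -1.159 4.084
v 0.852 -1.163 3.803
v 0.985 -1.642 4.31
v 0.228 -2.437 3.757
v 0.564 -2.441 3.476
v 0.071 -1.317 3.554
v 0.407 -1.321 3.273
v 0.095 -1.958 3.25
v 0.795 -1.508 3.185
v 0.892 -2.2 3.31
v 0.483 -2.145 3.162
v 0.423 -1.717 3.085
v 1.07 -1.41 3.513
v 1.167 -2.102 3.638
v 1.202 -1.889 4.02
v 1.142 -1.461 3.943
v 1.085 -1.806 3.325
v -0.087 -1.498 3.922
v 0.01 -2.19 4.047
v -0.062 -2.139 3.617
v -0.122 -1.711 3.54
v 0.188 -1.4 4.25
v 0.285 -2.092 4.375
v 0.657 -1.883 4.475
v 0.597 -1.455 4.398
v -0.005 -1.794 4.235
v -2.272 3.811 1.07
v -2.297 2.52 2.281
v -3.124 4.545 1.835
v -3.149 3.254 3.045
v -1.391 4.286 1.595
v -1.416 2.995 2.805
v -2.243 5.02 2.359
v -2.268 3.729 3.57
v 0.005 -3.68 -0.475
v 0.069 -2.944 0.432
v -0.993 -2.503 -1.361
v -0.929 -1.766 -0.454
v 0.749 -3.314 -0.826
v 0.813 -2.577 0.081
v -0.249 -2.136 -1.712
v -0.185 -1.4 -0.805
v 4.019 3.505 1.854
v 4.275 3.797 2.337
v 2.361 3.875 2.506
v 4.25 3.988 2.166
v 4.185 4.096 1.941
v 4.092 4.101 1.7
v 3.986 4.003 1.487
v 3.886 3.819 1.337
v 3.809 3.581 1.276
v 3.768 3.329 1.315
v 3.771 3.108 1.448
v 3.816 2.955 1.65
v 3.897 2.898 1.888
v 3.999 2.945 2.12
v 4.104 3.089 2.306
v 4.195 3.305 2.414
v 4.255 3.555 2.425
f 1 38 17
f 38 12 41
f 17 41 6
f 38 41 17
f 1 17 13
f 17 6 18
f 13 18 2
f 17 18 13
f 1 13 22
f 13 2 23
f 22 23 8
f 13 23 22
f 1 22 34
f 22 8 37
f 34 37 11
f 22 37 34
f 1 34 38
f 34 11 42
f 38 42 12
f 34 42 38
f 2 18 29
f 18 6 32
f 29 32 10
f 18 32 29
f 6 41 19
f 41 12 40
f 19 40 5
f 41 40 19
f 12 42 39
f 42 11 35
f 39 35 3
f 42 35 39
f 11 37 36
f 37 8 24
f 36 24 7
f 37 24 36
f 8 23 28
f 23 2 25
f 28 25 9
f 23 25 28
f 4 30 16
f 30 10 31
f 16 31 5
f 30 31 16
f 4 16 14
f 16 5 15
f 14 15 3
f 16 15 14
f 4 14 21
f 14 3 20
f 21 20 7
f 14 20 21
f 4 21 26
f 21 7 27
f 26 27 9
f 21 27 26
f 4 26 30
f 26 9 33
f 30 33 10
f 26 33 30
f 5 31 19
f 31 10 32
f 19 32 6
f 31 32 19
f 3 15 39
f 15 5 40
f 39 40 12
f 15 40 39
f 7 20 36
f 20 3 35
f 36 35 11
f 20 35 36
f 9 27 28
f 27 7 24
f 28 24 8
f 27 24 28
f 10 33 29
f 33 9 25
f 29 25 2
f 33 25 29
f 44 46 43
f 47 44 43
f 43 46 45
f 45 47 43
f 44 50 46
f 48 44 47
f 48 50 44
f 46 50 45
f 49 47 45
f 45 50 49
f 49 48 47
f 50 48 49
f 52 54 51
f 55 52 51
f 51 54 53
f 53 55 51
f 52 58 54
f 56 52 55
f 56 58 52
f 54 58 53
f 57 55 53
f 53 58 57
f 57 56 55
f 58 56 57
f 60 59 62
f 60 62 61
f 62 59 63
f 62 63 61
f 63 59 64
f 63 64 61
f 64 59 65
f 64 65 61
f 65 59 66
f 65 66 61
f 66 59 67
f 66 67 61
f 67 59 68
f 67 68 61
f 68 59 69
f 68 69 61
f 69 59 70
f 69 70 61
f 70 59 71
f 70 71 61
f 71 59 72
f 71 72 61
f 72 59 73
f 72 73 61
f 73 59 74
f 73 74 61
f 74 59 75
f 74 75 61
f 75 59 60
f 75 60 61



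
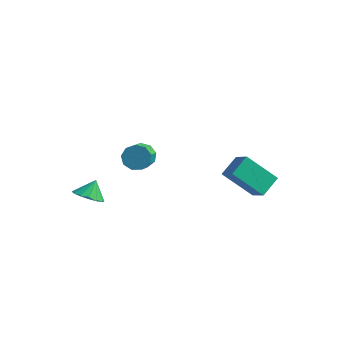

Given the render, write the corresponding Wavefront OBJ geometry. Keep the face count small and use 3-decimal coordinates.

v 0.338 1.803 -0.582
v 0.497 2.959 0.056
v 1.838 2.383 -2.008
v 1.997 3.539 -1.371
v 1.263 1.261 0.171
v 1.422 2.417 0.808
v 2.763 1.841 -1.256
v 2.922 2.997 -0.618
v -1.714 -2.47 2.773
v -1.099 -2.093 2.979
v -0.671 -3.194 3.713
v -1.286 -3.57 3.507
v -1.475 -2.014 3.319
v -1.047 -3.114 4.052
v -1.963 -2.147 3.403
v -1.535 -3.248 4.136
v -2.335 -2.432 3.193
v -1.907 -3.532 3.926
v -2.416 -2.734 2.786
v -1.988 -3.835 3.52
v -2.168 -2.913 2.374
v -1.741 -4.013 3.107
v -1.708 -2.884 2.148
v -1.281 -3.985 2.882
v -1.251 -2.662 2.215
v -0.823 -3.762 2.949
v -1.01 -2.349 2.543
v -0.582 -3.45 3.277
v -3.811 -4.096 -0.11
v -3.402 -3.501 -0.577
v -3.749 -3.464 0.75
v -3.835 -3.403 -0.618
v -4.261 -3.491 -0.523
v -4.566 -3.741 -0.318
v -4.669 -4.087 -0.056
v -4.542 -4.435 0.19
v -4.219 -4.692 0.357
v -3.787 -4.79 0.398
v -3.361 -4.702 0.303
v -3.055 -4.452 0.097
v -2.952 -4.106 -0.164
v -3.079 -3.758 -0.411
f 2 4 1
f 5 2 1
f 1 4 3
f 3 5 1
f 2 8 4
f 6 2 5
f 6 8 2
f 4 8 3
f 7 5 3
f 3 8 7
f 7 6 5
f 8 6 7
f 10 9 13
f 10 13 11
f 11 13 14
f 11 14 12
f 13 9 15
f 13 15 14
f 14 15 16
f 14 16 12
f 15 9 17
f 15 17 16
f 16 17 18
f 16 18 12
f 17 9 19
f 17 19 18
f 18 19 20
f 18 20 12
f 19 9 21
f 19 21 20
f 20 21 22
f 20 22 12
f 21 9 23
f 21 23 22
f 22 23 24
f 22 24 12
f 23 9 25
f 23 25 24
f 24 25 26
f 24 26 12
f 25 9 27
f 25 27 26
f 26 27 28
f 26 28 12
f 27 9 10
f 27 10 28
f 28 10 11
f 28 11 12
f 30 29 32
f 30 32 31
f 32 29 33
f 32 33 31
f 33 29 34
f 33 34 31
f 34 29 35
f 34 35 31
f 35 29 36
f 35 36 31
f 36 29 37
f 36 37 31
f 37 29 38
f 37 38 31
f 38 29 39
f 38 39 31
f 39 29 40
f 39 40 31
f 40 29 41
f 40 41 31
f 41 29 42
f 41 42 31
f 42 29 30
f 42 30 31



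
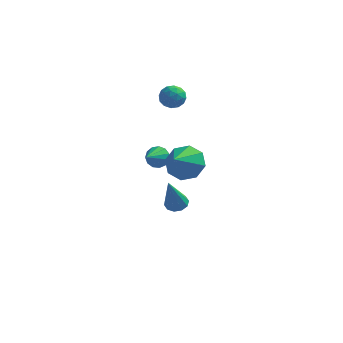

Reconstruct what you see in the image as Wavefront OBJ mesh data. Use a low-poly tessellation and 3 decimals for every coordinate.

v -2.399 4.09 3.077
v -2.071 3.713 3.543
v -2.749 3.167 2.577
v -2.421 2.79 3.043
v -2.971 3.154 3.223
v -2.755 3.724 3.532
v -2.065 3.156 2.588
v -1.849 3.726 2.897
v -1.865 3.135 3.241
v -2.425 3.135 3.634
v -2.395 3.745 2.486
v -2.955 3.745 2.879
v -2.205 3.982 3.354
v -2.615 2.898 2.766
v -2.938 3.112 2.872
v -2.746 2.89 3.146
v -2.606 3.989 3.347
v -2.414 3.767 3.622
v -2.942 3.439 3.433
v -2.406 3.113 2.498
v -2.214 2.891 2.773
v -2.074 3.99 2.974
v -1.882 3.768 3.248
v -1.878 3.441 2.687
v -1.891 3.421 3.45
v -2.096 2.879 3.156
v -1.887 3.094 2.889
v -1.76 3.429 3.071
v -2.22 3.421 3.681
v -2.425 2.879 3.387
v -2.748 3.092 3.493
v -2.621 3.428 3.675
v -2.098 3.081 3.504
v -2.395 4.001 2.733
v -2.6 3.459 2.439
v -2.199 3.452 2.445
v -2.072 3.788 2.627
v -2.724 4.001 2.964
v -2.929 3.459 2.67
v -3.06 3.451 3.049
v -2.933 3.786 3.231
v -2.722 3.799 2.616
v -0.516 -2.298 2.593
v 0.179 -1.998 3.151
v -0.764 -3.422 3.507
v -0.458 -1.714 3.328
v -1.129 -1.772 3.074
v -1.441 -2.138 2.539
v -1.211 -2.597 2.036
v -0.574 -2.881 1.859
v 0.097 -2.824 2.112
v 0.409 -2.458 2.647
v -2.865 2.322 -0.406
v -2.318 2.356 -0.116
v -3.135 1.278 0.226
v -2.545 2.534 0.081
v -2.873 2.645 0.123
v -3.199 2.653 -0.003
v -3.419 2.556 -0.257
v -3.462 2.385 -0.558
v -3.316 2.193 -0.811
v -3.027 2.043 -0.936
v -2.686 1.981 -0.892
v -2.401 2.027 -0.694
v -2.264 2.167 -0.405
v -1.691 1.139 -2.584
v -1.358 1.563 -2.37
v -1.889 0.341 -0.696
v -1.699 1.673 -2.36
v -2.037 1.58 -2.435
v -2.243 1.317 -2.567
v -2.237 0.987 -2.706
v -2.024 0.715 -2.798
v -1.683 0.604 -2.809
v -1.345 0.698 -2.734
v -1.139 0.96 -2.602
v -1.145 1.291 -2.463
f 1 38 17
f 38 12 41
f 17 41 6
f 38 41 17
f 1 17 13
f 17 6 18
f 13 18 2
f 17 18 13
f 1 13 22
f 13 2 23
f 22 23 8
f 13 23 22
f 1 22 34
f 22 8 37
f 34 37 11
f 22 37 34
f 1 34 38
f 34 11 42
f 38 42 12
f 34 42 38
f 2 18 29
f 18 6 32
f 29 32 10
f 18 32 29
f 6 41 19
f 41 12 40
f 19 40 5
f 41 40 19
f 12 42 39
f 42 11 35
f 39 35 3
f 42 35 39
f 11 37 36
f 37 8 24
f 36 24 7
f 37 24 36
f 8 23 28
f 23 2 25
f 28 25 9
f 23 25 28
f 4 30 16
f 30 10 31
f 16 31 5
f 30 31 16
f 4 16 14
f 16 5 15
f 14 15 3
f 16 15 14
f 4 14 21
f 14 3 20
f 21 20 7
f 14 20 21
f 4 21 26
f 21 7 27
f 26 27 9
f 21 27 26
f 4 26 30
f 26 9 33
f 30 33 10
f 26 33 30
f 5 31 19
f 31 10 32
f 19 32 6
f 31 32 19
f 3 15 39
f 15 5 40
f 39 40 12
f 15 40 39
f 7 20 36
f 20 3 35
f 36 35 11
f 20 35 36
f 9 27 28
f 27 7 24
f 28 24 8
f 27 24 28
f 10 33 29
f 33 9 25
f 29 25 2
f 33 25 29
f 44 43 46
f 44 46 45
f 46 43 47
f 46 47 45
f 47 43 48
f 47 48 45
f 48 43 49
f 48 49 45
f 49 43 50
f 49 50 45
f 50 43 51
f 50 51 45
f 51 43 52
f 51 52 45
f 52 43 44
f 52 44 45
f 54 53 56
f 54 56 55
f 56 53 57
f 56 57 55
f 57 53 58
f 57 58 55
f 58 53 59
f 58 59 55
f 59 53 60
f 59 60 55
f 60 53 61
f 60 61 55
f 61 53 62
f 61 62 55
f 62 53 63
f 62 63 55
f 63 53 64
f 63 64 55
f 64 53 65
f 64 65 55
f 65 53 54
f 65 54 55
f 67 66 69
f 67 69 68
f 69 66 70
f 69 70 68
f 70 66 71
f 70 71 68
f 71 66 72
f 71 72 68
f 72 66 73
f 72 73 68
f 73 66 74
f 73 74 68
f 74 66 75
f 74 75 68
f 75 66 76
f 75 76 68
f 76 66 77
f 76 77 68
f 77 66 67
f 77 67 68



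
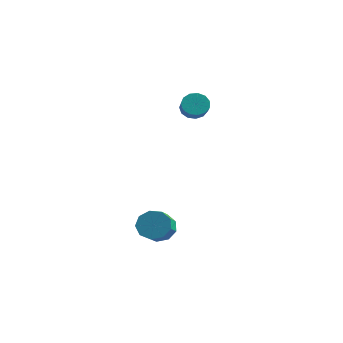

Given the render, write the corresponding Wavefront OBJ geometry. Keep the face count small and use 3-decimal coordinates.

v -2.81 3.701 2.234
v -2.494 3.46 1.621
v -1.874 2.819 2.194
v -2.19 3.059 2.806
v -2.273 3.784 1.746
v -1.653 3.143 2.319
v -2.223 4.082 2.026
v -1.603 3.441 2.598
v -2.36 4.259 2.371
v -1.74 3.617 2.944
v -2.639 4.258 2.673
v -2.019 3.617 3.246
v -2.973 4.081 2.836
v -2.353 3.439 3.408
v -3.255 3.782 2.807
v -2.635 3.141 3.379
v -3.395 3.458 2.596
v -2.775 2.817 3.169
v -3.35 3.211 2.271
v -2.73 2.57 2.843
v -3.134 3.119 1.933
v -2.514 2.478 2.506
v -2.814 3.212 1.691
v -2.194 2.571 2.264
v -1.144 -1.072 -3.986
v -0.481 -1.15 -4.574
v -0.033 -2.106 -3.943
v -0.696 -2.028 -3.354
v -0.317 -0.775 -4.124
v 0.132 -1.731 -3.493
v -0.539 -0.539 -3.609
v -0.091 -1.495 -2.977
v -1.045 -0.553 -3.27
v -0.596 -1.508 -2.639
v -1.597 -0.809 -3.266
v -1.148 -1.765 -2.635
v -1.937 -1.189 -3.599
v -1.489 -2.144 -2.967
v -1.906 -1.514 -4.113
v -1.458 -2.469 -3.481
v -1.519 -1.632 -4.567
v -1.071 -2.588 -3.936
v -0.956 -1.488 -4.749
v -0.508 -2.444 -4.118
f 2 1 5
f 2 5 3
f 3 5 6
f 3 6 4
f 5 1 7
f 5 7 6
f 6 7 8
f 6 8 4
f 7 1 9
f 7 9 8
f 8 9 10
f 8 10 4
f 9 1 11
f 9 11 10
f 10 11 12
f 10 12 4
f 11 1 13
f 11 13 12
f 12 13 14
f 12 14 4
f 13 1 15
f 13 15 14
f 14 15 16
f 14 16 4
f 15 1 17
f 15 17 16
f 16 17 18
f 16 18 4
f 17 1 19
f 17 19 18
f 18 19 20
f 18 20 4
f 19 1 21
f 19 21 20
f 20 21 22
f 20 22 4
f 21 1 23
f 21 23 22
f 22 23 24
f 22 24 4
f 23 1 2
f 23 2 24
f 24 2 3
f 24 3 4
f 26 25 29
f 26 29 27
f 27 29 30
f 27 30 28
f 29 25 31
f 29 31 30
f 30 31 32
f 30 32 28
f 31 25 33
f 31 33 32
f 32 33 34
f 32 34 28
f 33 25 35
f 33 35 34
f 34 35 36
f 34 36 28
f 35 25 37
f 35 37 36
f 36 37 38
f 36 38 28
f 37 25 39
f 37 39 38
f 38 39 40
f 38 40 28
f 39 25 41
f 39 41 40
f 40 41 42
f 40 42 28
f 41 25 43
f 41 43 42
f 42 43 44
f 42 44 28
f 43 25 26
f 43 26 44
f 44 26 27
f 44 27 28



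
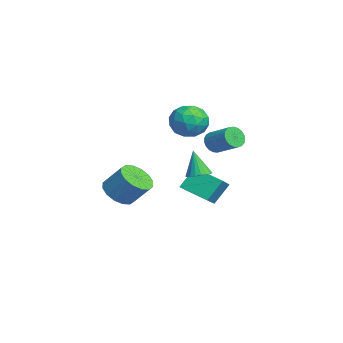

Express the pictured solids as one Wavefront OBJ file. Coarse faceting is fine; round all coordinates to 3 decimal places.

v -1.739 0.903 1.706
v -0.676 1.2 1.746
v -1.464 -0.26 3.034
v -0.401 0.037 3.074
v -1.184 0.745 3.397
v -1.354 1.464 2.576
v -0.786 -0.524 2.204
v -0.956 0.195 1.383
v -0.087 0.318 2.054
v -0.333 1.102 2.791
v -1.807 -0.162 1.989
v -2.053 0.622 2.726
v -1.231 1.153 1.609
v -0.909 -0.213 3.171
v -1.369 0.203 3.36
v -0.744 0.377 3.384
v -1.63 1.309 2.097
v -1.005 1.483 2.121
v -1.304 1.216 3.091
v -1.135 -0.543 2.659
v -0.51 -0.369 2.683
v -1.396 0.563 1.396
v -0.771 0.737 1.42
v -0.836 -0.276 1.689
v -0.261 0.809 1.814
v -0.099 0.126 2.594
v -0.325 -0.203 2.083
v -0.425 0.219 1.6
v -0.405 1.27 2.247
v -0.244 0.587 3.028
v -0.704 1.003 3.217
v -0.804 1.425 2.735
v -0.059 0.752 2.428
v -1.896 0.353 1.752
v -1.735 -0.33 2.533
v -1.336 -0.485 2.045
v -1.436 -0.063 1.563
v -2.041 0.814 2.186
v -1.879 0.131 2.966
v -1.715 0.721 3.18
v -1.815 1.143 2.697
v -2.081 0.188 2.352
v -3.748 0.707 -3.465
v -2.649 0.189 -2.771
v -4.108 1.55 -2.265
v -3.008 1.032 -1.571
v -2.732 2.028 -4.089
v -1.632 1.51 -3.395
v -3.091 2.871 -2.889
v -1.992 2.353 -2.195
v 2.845 -3.466 -0.911
v 3.403 -2.967 -1.543
v 3.933 -2.115 -0.401
v 3.375 -2.614 0.231
v 2.963 -2.714 -1.527
v 3.494 -1.862 -0.386
v 2.492 -2.662 -1.347
v 3.023 -1.81 -0.205
v 2.115 -2.826 -1.049
v 2.646 -1.974 0.092
v 1.934 -3.162 -0.715
v 2.465 -2.31 0.427
v 1.997 -3.579 -0.433
v 2.527 -2.727 0.709
v 2.287 -3.965 -0.279
v 2.817 -3.113 0.863
v 2.726 -4.218 -0.294
v 3.257 -3.366 0.847
v 3.197 -4.27 -0.475
v 3.728 -3.418 0.667
v 3.574 -4.106 -0.772
v 4.105 -3.254 0.369
v 3.755 -3.77 -1.107
v 4.286 -2.918 0.035
v 3.693 -3.353 -1.389
v 4.223 -2.501 -0.247
v -1.093 0.995 -1.368
v -0.609 0.492 -1.321
v -1.507 0.745 0.188
v -0.458 0.729 -1.242
v -0.417 1.011 -1.186
v -0.493 1.291 -1.161
v -0.673 1.52 -1.172
v -0.925 1.658 -1.217
v -1.206 1.682 -1.288
v -1.468 1.587 -1.373
v -1.665 1.389 -1.457
v -1.763 1.124 -1.526
v -1.745 0.836 -1.567
v -1.614 0.576 -1.574
v -1.394 0.389 -1.546
v -1.121 0.306 -1.487
v -0.843 0.343 -1.407
v -3.524 2.127 0.032
v -3.076 2.005 -0.506
v -1.969 2.911 0.21
v -2.416 3.033 0.748
v -3.217 2.248 -0.597
v -2.109 3.155 0.119
v -3.41 2.471 -0.579
v -2.303 3.377 0.137
v -3.623 2.633 -0.455
v -2.516 3.54 0.261
v -3.819 2.709 -0.248
v -2.712 3.615 0.468
v -3.964 2.683 0.008
v -2.857 3.59 0.724
v -4.033 2.562 0.268
v -2.925 3.468 0.984
v -4.013 2.365 0.488
v -2.906 3.271 1.204
v -3.909 2.127 0.628
v -2.802 3.033 1.344
v -3.739 1.889 0.665
v -2.631 2.795 1.382
v -3.531 1.692 0.593
v -2.424 2.598 1.309
v -3.322 1.57 0.424
v -2.215 2.477 1.14
v -3.148 1.545 0.187
v -2.04 2.451 0.903
v -3.038 1.62 -0.077
v -1.931 2.526 0.639
v -3.013 1.783 -0.322
v -1.906 2.689 0.394
f 1 38 17
f 38 12 41
f 17 41 6
f 38 41 17
f 1 17 13
f 17 6 18
f 13 18 2
f 17 18 13
f 1 13 22
f 13 2 23
f 22 23 8
f 13 23 22
f 1 22 34
f 22 8 37
f 34 37 11
f 22 37 34
f 1 34 38
f 34 11 42
f 38 42 12
f 34 42 38
f 2 18 29
f 18 6 32
f 29 32 10
f 18 32 29
f 6 41 19
f 41 12 40
f 19 40 5
f 41 40 19
f 12 42 39
f 42 11 35
f 39 35 3
f 42 35 39
f 11 37 36
f 37 8 24
f 36 24 7
f 37 24 36
f 8 23 28
f 23 2 25
f 28 25 9
f 23 25 28
f 4 30 16
f 30 10 31
f 16 31 5
f 30 31 16
f 4 16 14
f 16 5 15
f 14 15 3
f 16 15 14
f 4 14 21
f 14 3 20
f 21 20 7
f 14 20 21
f 4 21 26
f 21 7 27
f 26 27 9
f 21 27 26
f 4 26 30
f 26 9 33
f 30 33 10
f 26 33 30
f 5 31 19
f 31 10 32
f 19 32 6
f 31 32 19
f 3 15 39
f 15 5 40
f 39 40 12
f 15 40 39
f 7 20 36
f 20 3 35
f 36 35 11
f 20 35 36
f 9 27 28
f 27 7 24
f 28 24 8
f 27 24 28
f 10 33 29
f 33 9 25
f 29 25 2
f 33 25 29
f 44 46 43
f 47 44 43
f 43 46 45
f 45 47 43
f 44 50 46
f 48 44 47
f 48 50 44
f 46 50 45
f 49 47 45
f 45 50 49
f 49 48 47
f 50 48 49
f 52 51 55
f 52 55 53
f 53 55 56
f 53 56 54
f 55 51 57
f 55 57 56
f 56 57 58
f 56 58 54
f 57 51 59
f 57 59 58
f 58 59 60
f 58 60 54
f 59 51 61
f 59 61 60
f 60 61 62
f 60 62 54
f 61 51 63
f 61 63 62
f 62 63 64
f 62 64 54
f 63 51 65
f 63 65 64
f 64 65 66
f 64 66 54
f 65 51 67
f 65 67 66
f 66 67 68
f 66 68 54
f 67 51 69
f 67 69 68
f 68 69 70
f 68 70 54
f 69 51 71
f 69 71 70
f 70 71 72
f 70 72 54
f 71 51 73
f 71 73 72
f 72 73 74
f 72 74 54
f 73 51 75
f 73 75 74
f 74 75 76
f 74 76 54
f 75 51 52
f 75 52 76
f 76 52 53
f 76 53 54
f 78 77 80
f 78 80 79
f 80 77 81
f 80 81 79
f 81 77 82
f 81 82 79
f 82 77 83
f 82 83 79
f 83 77 84
f 83 84 79
f 84 77 85
f 84 85 79
f 85 77 86
f 85 86 79
f 86 77 87
f 86 87 79
f 87 77 88
f 87 88 79
f 88 77 89
f 88 89 79
f 89 77 90
f 89 90 79
f 90 77 91
f 90 91 79
f 91 77 92
f 91 92 79
f 92 77 93
f 92 93 79
f 93 77 78
f 93 78 79
f 95 94 98
f 95 98 96
f 96 98 99
f 96 99 97
f 98 94 100
f 98 100 99
f 99 100 101
f 99 101 97
f 100 94 102
f 100 102 101
f 101 102 103
f 101 103 97
f 102 94 104
f 102 104 103
f 103 104 105
f 103 105 97
f 104 94 106
f 104 106 105
f 105 106 107
f 105 107 97
f 106 94 108
f 106 108 107
f 107 108 109
f 107 109 97
f 108 94 110
f 108 110 109
f 109 110 111
f 109 111 97
f 110 94 112
f 110 112 111
f 111 112 113
f 111 113 97
f 112 94 114
f 112 114 113
f 113 114 115
f 113 115 97
f 114 94 116
f 114 116 115
f 115 116 117
f 115 117 97
f 116 94 118
f 116 118 117
f 117 118 119
f 117 119 97
f 118 94 120
f 118 120 119
f 119 120 121
f 119 121 97
f 120 94 122
f 120 122 121
f 121 122 123
f 121 123 97
f 122 94 124
f 122 124 123
f 123 124 125
f 123 125 97
f 124 94 95
f 124 95 125
f 125 95 96
f 125 96 97



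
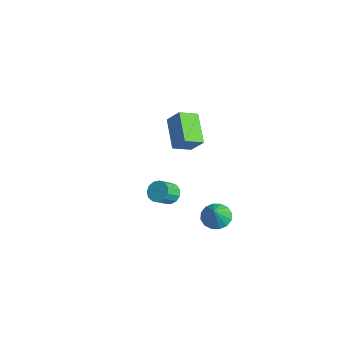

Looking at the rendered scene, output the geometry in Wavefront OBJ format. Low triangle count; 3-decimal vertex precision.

v -3.475 1.369 -3.842
v -3.48 0.174 -3.33
v -5.269 1.856 -2.722
v -5.273 0.661 -2.209
v -2.727 1.799 -2.831
v -2.731 0.604 -2.318
v -4.52 2.286 -1.71
v -4.525 1.091 -1.198
v 3.255 -0.336 -4.074
v 3.966 -0.474 -4.556
v 3.925 -0.824 -2.946
v 4.01 -0.053 -4.4
v 3.852 0.291 -4.157
v 3.534 0.468 -3.892
v 3.141 0.429 -3.676
v 2.778 0.185 -3.566
v 2.544 -0.199 -3.592
v 2.5 -0.619 -3.748
v 2.658 -0.963 -3.991
v 2.976 -1.14 -4.256
v 3.369 -1.101 -4.473
v 3.731 -0.857 -4.582
v 2.633 -2.825 -1.744
v 2.973 -2.37 -1.353
v 3.266 -3.2 -0.644
v 2.927 -3.655 -1.036
v 2.61 -2.382 -1.216
v 2.903 -3.212 -0.507
v 2.253 -2.535 -1.247
v 2.546 -3.364 -0.538
v 2.018 -2.779 -1.436
v 2.311 -3.609 -0.727
v 1.978 -3.039 -1.723
v 2.271 -3.868 -1.014
v 2.146 -3.23 -2.017
v 2.439 -4.06 -1.308
v 2.469 -3.293 -2.224
v 2.762 -4.123 -1.515
v 2.844 -3.207 -2.279
v 3.137 -4.037 -1.57
v 3.152 -3 -2.164
v 3.445 -3.83 -1.455
v 3.296 -2.738 -1.916
v 3.589 -3.567 -1.207
v 3.229 -2.503 -1.614
v 3.522 -3.333 -0.905
f 2 4 1
f 5 2 1
f 1 4 3
f 3 5 1
f 2 8 4
f 6 2 5
f 6 8 2
f 4 8 3
f 7 5 3
f 3 8 7
f 7 6 5
f 8 6 7
f 10 9 12
f 10 12 11
f 12 9 13
f 12 13 11
f 13 9 14
f 13 14 11
f 14 9 15
f 14 15 11
f 15 9 16
f 15 16 11
f 16 9 17
f 16 17 11
f 17 9 18
f 17 18 11
f 18 9 19
f 18 19 11
f 19 9 20
f 19 20 11
f 20 9 21
f 20 21 11
f 21 9 22
f 21 22 11
f 22 9 10
f 22 10 11
f 24 23 27
f 24 27 25
f 25 27 28
f 25 28 26
f 27 23 29
f 27 29 28
f 28 29 30
f 28 30 26
f 29 23 31
f 29 31 30
f 30 31 32
f 30 32 26
f 31 23 33
f 31 33 32
f 32 33 34
f 32 34 26
f 33 23 35
f 33 35 34
f 34 35 36
f 34 36 26
f 35 23 37
f 35 37 36
f 36 37 38
f 36 38 26
f 37 23 39
f 37 39 38
f 38 39 40
f 38 40 26
f 39 23 41
f 39 41 40
f 40 41 42
f 40 42 26
f 41 23 43
f 41 43 42
f 42 43 44
f 42 44 26
f 43 23 45
f 43 45 44
f 44 45 46
f 44 46 26
f 45 23 24
f 45 24 46
f 46 24 25
f 46 25 26



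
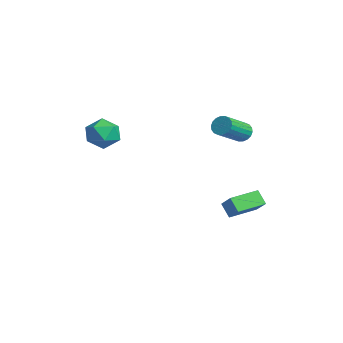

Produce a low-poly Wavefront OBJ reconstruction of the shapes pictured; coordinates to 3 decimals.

v -4.983 -3.315 3.143
v -4.158 -2.514 3.399
v -3.622 -4.586 2.741
v -2.797 -3.785 2.997
v -3.471 -4.232 3.854
v -4.312 -3.446 4.102
v -3.468 -3.654 2.038
v -4.309 -2.868 2.286
v -3.222 -2.724 2.716
v -3.224 -3.08 3.838
v -4.556 -4.02 2.302
v -4.558 -4.376 3.424
v -2.674 4.538 2.484
v -2.202 4.421 1.953
v -1.335 2.785 3.084
v -1.806 2.902 3.616
v -2.049 4.631 2.14
v -1.181 2.995 3.271
v -2.019 4.823 2.394
v -1.151 3.187 3.526
v -2.119 4.959 2.667
v -1.251 3.323 3.798
v -2.328 5.011 2.903
v -1.461 3.375 4.035
v -2.607 4.969 3.057
v -1.739 3.333 4.188
v -2.898 4.843 3.097
v -2.031 3.207 4.228
v -3.145 4.655 3.016
v -2.278 3.019 4.147
v -3.299 4.445 2.829
v -2.431 2.809 3.96
v -3.329 4.253 2.574
v -2.461 2.617 3.706
v -3.229 4.117 2.302
v -2.361 2.481 3.433
v -3.019 4.065 2.065
v -2.152 2.429 3.197
v -2.741 4.107 1.912
v -1.873 2.471 3.043
v -2.449 4.233 1.872
v -1.582 2.597 3.003
v -0.042 2.73 -3.01
v -0.737 2.518 -2.197
v -0.429 4.584 -2.856
v -1.123 4.372 -2.043
v 0.983 2.868 -2.097
v 0.289 2.656 -1.284
v 0.597 4.722 -1.943
v -0.098 4.51 -1.13
f 1 12 6
f 1 6 2
f 1 2 8
f 1 8 11
f 1 11 12
f 2 6 10
f 6 12 5
f 12 11 3
f 11 8 7
f 8 2 9
f 4 10 5
f 4 5 3
f 4 3 7
f 4 7 9
f 4 9 10
f 5 10 6
f 3 5 12
f 7 3 11
f 9 7 8
f 10 9 2
f 14 13 17
f 14 17 15
f 15 17 18
f 15 18 16
f 17 13 19
f 17 19 18
f 18 19 20
f 18 20 16
f 19 13 21
f 19 21 20
f 20 21 22
f 20 22 16
f 21 13 23
f 21 23 22
f 22 23 24
f 22 24 16
f 23 13 25
f 23 25 24
f 24 25 26
f 24 26 16
f 25 13 27
f 25 27 26
f 26 27 28
f 26 28 16
f 27 13 29
f 27 29 28
f 28 29 30
f 28 30 16
f 29 13 31
f 29 31 30
f 30 31 32
f 30 32 16
f 31 13 33
f 31 33 32
f 32 33 34
f 32 34 16
f 33 13 35
f 33 35 34
f 34 35 36
f 34 36 16
f 35 13 37
f 35 37 36
f 36 37 38
f 36 38 16
f 37 13 39
f 37 39 38
f 38 39 40
f 38 40 16
f 39 13 41
f 39 41 40
f 40 41 42
f 40 42 16
f 41 13 14
f 41 14 42
f 42 14 15
f 42 15 16
f 44 46 43
f 47 44 43
f 43 46 45
f 45 47 43
f 44 50 46
f 48 44 47
f 48 50 44
f 46 50 45
f 49 47 45
f 45 50 49
f 49 48 47
f 50 48 49



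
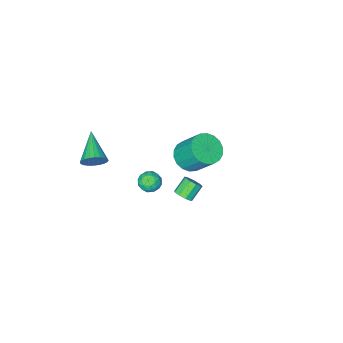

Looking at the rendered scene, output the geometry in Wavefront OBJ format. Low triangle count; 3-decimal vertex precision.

v 4.256 -3.029 -0.502
v 4.666 -3.493 -1.008
v 3.344 -4.731 0.322
v 4.861 -3.48 -0.766
v 4.965 -3.399 -0.483
v 4.96 -3.261 -0.203
v 4.849 -3.088 0.032
v 4.647 -2.905 0.185
v 4.385 -2.742 0.233
v 4.104 -2.622 0.17
v 3.846 -2.564 0.004
v 3.65 -2.577 -0.239
v 3.547 -2.659 -0.522
v 3.551 -2.797 -0.802
v 3.663 -2.97 -1.036
v 3.865 -3.152 -1.189
v 4.126 -3.316 -1.238
v 4.408 -3.435 -1.174
v -2.014 -2.696 -3.649
v -1.442 -1.916 -4.107
v -1.814 -0.704 -2.508
v -2.386 -1.484 -2.051
v -1.881 -1.835 -4.271
v -2.254 -0.623 -2.672
v -2.347 -1.925 -4.312
v -2.72 -0.713 -2.713
v -2.747 -2.167 -4.221
v -3.12 -0.955 -2.623
v -3.002 -2.514 -4.017
v -3.374 -1.302 -2.419
v -3.06 -2.897 -3.741
v -3.433 -1.686 -2.142
v -2.912 -3.24 -3.446
v -3.285 -2.029 -1.848
v -2.586 -3.476 -3.192
v -2.958 -2.264 -1.593
v -2.146 -3.557 -3.028
v -2.519 -2.345 -1.429
v -1.68 -3.467 -2.987
v -2.053 -2.255 -1.388
v -1.28 -3.225 -3.077
v -1.653 -2.013 -1.479
v -1.026 -2.878 -3.281
v -1.398 -1.666 -1.683
v -0.967 -2.494 -3.558
v -1.34 -1.283 -1.959
v -1.115 -2.151 -3.852
v -1.488 -0.94 -2.254
v 3.184 4.023 2.087
v 3.53 4.165 2.504
v 2.762 4.02 3.19
v 2.416 3.877 2.773
v 3.351 4.476 2.37
v 2.583 4.331 3.056
v 3.094 4.575 2.103
v 2.326 4.43 2.789
v 2.879 4.415 1.829
v 2.111 4.27 2.515
v 2.807 4.072 1.676
v 2.039 3.927 2.362
v 2.911 3.705 1.715
v 2.143 3.56 2.401
v 3.143 3.487 1.928
v 2.375 3.342 2.614
v 3.394 3.52 2.215
v 2.626 3.374 2.902
v 3.547 3.787 2.443
v 2.779 3.642 3.129
v 2.298 0.647 -0.098
v 2.606 0.919 0.487
v 3.314 0.201 -0.427
v 3.622 0.473 0.158
v 3.154 -0.064 0.218
v 2.526 0.211 0.421
v 3.394 0.909 -0.361
v 2.766 1.184 -0.158
v 3.284 1.081 0.324
v 3.136 0.479 0.682
v 2.784 0.641 -0.622
v 2.636 0.039 -0.264
v 2.363 0.822 0.223
v 3.557 0.298 -0.163
v 3.282 -0.018 -0.128
v 3.463 0.142 0.215
v 2.316 0.406 0.184
v 2.497 0.566 0.528
v 2.819 -0.012 0.37
v 3.423 0.554 -0.468
v 3.604 0.714 -0.124
v 2.457 0.978 -0.155
v 2.638 1.138 0.188
v 3.101 1.132 -0.31
v 2.942 1.077 0.472
v 3.539 0.815 0.278
v 3.405 1.071 -0.027
v 3.036 1.233 0.093
v 2.855 0.723 0.682
v 3.452 0.461 0.488
v 3.177 0.146 0.523
v 2.808 0.308 0.643
v 3.254 0.818 0.586
v 2.468 0.659 -0.428
v 3.065 0.397 -0.622
v 3.112 0.812 -0.583
v 2.743 0.974 -0.463
v 2.381 0.305 -0.218
v 2.978 0.043 -0.412
v 2.884 -0.113 -0.033
v 2.515 0.049 0.087
v 2.666 0.302 -0.526
f 2 1 4
f 2 4 3
f 4 1 5
f 4 5 3
f 5 1 6
f 5 6 3
f 6 1 7
f 6 7 3
f 7 1 8
f 7 8 3
f 8 1 9
f 8 9 3
f 9 1 10
f 9 10 3
f 10 1 11
f 10 11 3
f 11 1 12
f 11 12 3
f 12 1 13
f 12 13 3
f 13 1 14
f 13 14 3
f 14 1 15
f 14 15 3
f 15 1 16
f 15 16 3
f 16 1 17
f 16 17 3
f 17 1 18
f 17 18 3
f 18 1 2
f 18 2 3
f 20 19 23
f 20 23 21
f 21 23 24
f 21 24 22
f 23 19 25
f 23 25 24
f 24 25 26
f 24 26 22
f 25 19 27
f 25 27 26
f 26 27 28
f 26 28 22
f 27 19 29
f 27 29 28
f 28 29 30
f 28 30 22
f 29 19 31
f 29 31 30
f 30 31 32
f 30 32 22
f 31 19 33
f 31 33 32
f 32 33 34
f 32 34 22
f 33 19 35
f 33 35 34
f 34 35 36
f 34 36 22
f 35 19 37
f 35 37 36
f 36 37 38
f 36 38 22
f 37 19 39
f 37 39 38
f 38 39 40
f 38 40 22
f 39 19 41
f 39 41 40
f 40 41 42
f 40 42 22
f 41 19 43
f 41 43 42
f 42 43 44
f 42 44 22
f 43 19 45
f 43 45 44
f 44 45 46
f 44 46 22
f 45 19 47
f 45 47 46
f 46 47 48
f 46 48 22
f 47 19 20
f 47 20 48
f 48 20 21
f 48 21 22
f 50 49 53
f 50 53 51
f 51 53 54
f 51 54 52
f 53 49 55
f 53 55 54
f 54 55 56
f 54 56 52
f 55 49 57
f 55 57 56
f 56 57 58
f 56 58 52
f 57 49 59
f 57 59 58
f 58 59 60
f 58 60 52
f 59 49 61
f 59 61 60
f 60 61 62
f 60 62 52
f 61 49 63
f 61 63 62
f 62 63 64
f 62 64 52
f 63 49 65
f 63 65 64
f 64 65 66
f 64 66 52
f 65 49 67
f 65 67 66
f 66 67 68
f 66 68 52
f 67 49 50
f 67 50 68
f 68 50 51
f 68 51 52
f 69 106 85
f 106 80 109
f 85 109 74
f 106 109 85
f 69 85 81
f 85 74 86
f 81 86 70
f 85 86 81
f 69 81 90
f 81 70 91
f 90 91 76
f 81 91 90
f 69 90 102
f 90 76 105
f 102 105 79
f 90 105 102
f 69 102 106
f 102 79 110
f 106 110 80
f 102 110 106
f 70 86 97
f 86 74 100
f 97 100 78
f 86 100 97
f 74 109 87
f 109 80 108
f 87 108 73
f 109 108 87
f 80 110 107
f 110 79 103
f 107 103 71
f 110 103 107
f 79 105 104
f 105 76 92
f 104 92 75
f 105 92 104
f 76 91 96
f 91 70 93
f 96 93 77
f 91 93 96
f 72 98 84
f 98 78 99
f 84 99 73
f 98 99 84
f 72 84 82
f 84 73 83
f 82 83 71
f 84 83 82
f 72 82 89
f 82 71 88
f 89 88 75
f 82 88 89
f 72 89 94
f 89 75 95
f 94 95 77
f 89 95 94
f 72 94 98
f 94 77 101
f 98 101 78
f 94 101 98
f 73 99 87
f 99 78 100
f 87 100 74
f 99 100 87
f 71 83 107
f 83 73 108
f 107 108 80
f 83 108 107
f 75 88 104
f 88 71 103
f 104 103 79
f 88 103 104
f 77 95 96
f 95 75 92
f 96 92 76
f 95 92 96
f 78 101 97
f 101 77 93
f 97 93 70
f 101 93 97

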